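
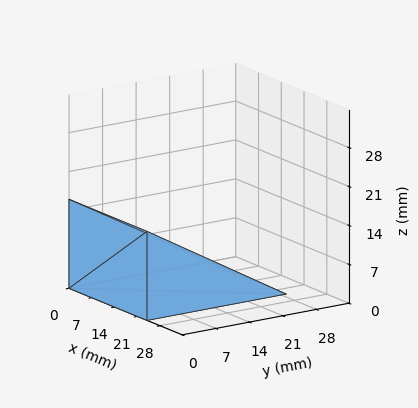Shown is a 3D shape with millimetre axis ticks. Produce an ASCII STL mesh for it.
Reading the render: the shape is a wedge (ramp): 24 × 29 mm base, rising to 16 mm along the y=0 edge and sloping linearly to z=0 at y=29 (dimensions read to the nearest mm from the axis ticks). For the STL, each face is triangulated and given an outward normal.

solid part
  facet normal 0.0000 0.0000 -1.0000
    outer loop
      vertex 24.000 29.000 0.000
      vertex 24.000 0.000 0.000
      vertex 0.000 0.000 0.000
    endloop
  endfacet
  facet normal 0.0000 0.0000 -1.0000
    outer loop
      vertex 0.000 29.000 0.000
      vertex 24.000 29.000 0.000
      vertex 0.000 0.000 0.000
    endloop
  endfacet
  facet normal 0.0000 -1.0000 0.0000
    outer loop
      vertex 0.000 0.000 0.000
      vertex 24.000 0.000 0.000
      vertex 24.000 0.000 16.000
    endloop
  endfacet
  facet normal 0.0000 -1.0000 0.0000
    outer loop
      vertex 0.000 0.000 0.000
      vertex 24.000 0.000 16.000
      vertex 0.000 0.000 16.000
    endloop
  endfacet
  facet normal 0.0000 0.4831 0.8756
    outer loop
      vertex 0.000 0.000 16.000
      vertex 24.000 0.000 16.000
      vertex 24.000 29.000 0.000
    endloop
  endfacet
  facet normal 0.0000 0.4831 0.8756
    outer loop
      vertex 0.000 0.000 16.000
      vertex 24.000 29.000 0.000
      vertex 0.000 29.000 0.000
    endloop
  endfacet
  facet normal -1.0000 0.0000 0.0000
    outer loop
      vertex 0.000 0.000 16.000
      vertex 0.000 29.000 0.000
      vertex 0.000 0.000 0.000
    endloop
  endfacet
  facet normal 1.0000 0.0000 0.0000
    outer loop
      vertex 24.000 0.000 0.000
      vertex 24.000 29.000 0.000
      vertex 24.000 0.000 16.000
    endloop
  endfacet
endsolid part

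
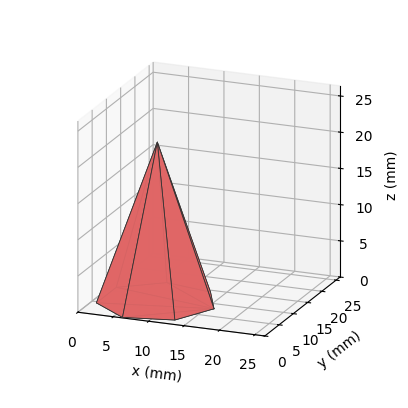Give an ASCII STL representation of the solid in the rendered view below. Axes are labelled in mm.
Reading the render: the shape is a regular 7-sided pyramid, base circumscribed radius ≈ 8 mm, apex at z ≈ 22 mm (dimensions read to the nearest mm from the axis ticks). For the STL, each face is triangulated and given an outward normal.

solid part
  facet normal 0.0000 0.0000 -1.0000
    outer loop
      vertex 6.220 15.799 0.000
      vertex 12.988 14.255 0.000
      vertex 16.000 8.000 0.000
    endloop
  endfacet
  facet normal 0.0000 0.0000 -1.0000
    outer loop
      vertex 0.792 11.471 0.000
      vertex 6.220 15.799 0.000
      vertex 16.000 8.000 0.000
    endloop
  endfacet
  facet normal 0.0000 0.0000 -1.0000
    outer loop
      vertex 0.792 4.529 0.000
      vertex 0.792 11.471 0.000
      vertex 16.000 8.000 0.000
    endloop
  endfacet
  facet normal 0.0000 0.0000 -1.0000
    outer loop
      vertex 6.220 0.201 0.000
      vertex 0.792 4.529 0.000
      vertex 16.000 8.000 0.000
    endloop
  endfacet
  facet normal 0.0000 0.0000 -1.0000
    outer loop
      vertex 12.988 1.745 0.000
      vertex 6.220 0.201 0.000
      vertex 16.000 8.000 0.000
    endloop
  endfacet
  facet normal 0.8562 0.4123 0.3113
    outer loop
      vertex 16.000 8.000 0.000
      vertex 12.988 14.255 0.000
      vertex 8.000 8.000 22.000
    endloop
  endfacet
  facet normal 0.2114 0.9265 0.3113
    outer loop
      vertex 12.988 14.255 0.000
      vertex 6.220 15.799 0.000
      vertex 8.000 8.000 22.000
    endloop
  endfacet
  facet normal -0.5924 0.7430 0.3113
    outer loop
      vertex 6.220 15.799 0.000
      vertex 0.792 11.471 0.000
      vertex 8.000 8.000 22.000
    endloop
  endfacet
  facet normal -0.9503 0.0000 0.3114
    outer loop
      vertex 0.792 11.471 0.000
      vertex 0.792 4.529 0.000
      vertex 8.000 8.000 22.000
    endloop
  endfacet
  facet normal -0.5924 -0.7430 0.3113
    outer loop
      vertex 0.792 4.529 0.000
      vertex 6.220 0.201 0.000
      vertex 8.000 8.000 22.000
    endloop
  endfacet
  facet normal 0.2114 -0.9265 0.3113
    outer loop
      vertex 6.220 0.201 0.000
      vertex 12.988 1.745 0.000
      vertex 8.000 8.000 22.000
    endloop
  endfacet
  facet normal 0.8562 -0.4123 0.3113
    outer loop
      vertex 12.988 1.745 0.000
      vertex 16.000 8.000 0.000
      vertex 8.000 8.000 22.000
    endloop
  endfacet
endsolid part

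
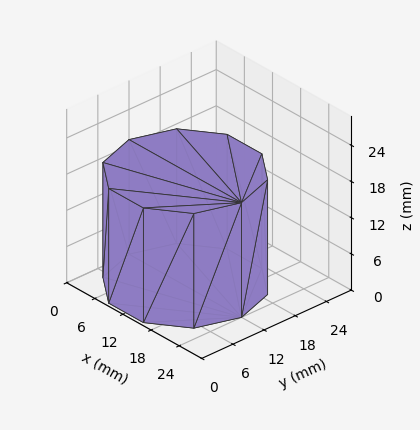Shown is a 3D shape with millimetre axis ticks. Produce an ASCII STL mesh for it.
Reading the render: the shape is a regular 10-sided prism (a cylinder approximated with 10 flat sides), circumscribed radius ≈ 12 mm, height ≈ 19 mm (dimensions read to the nearest mm from the axis ticks). For the STL, each face is triangulated and given an outward normal.

solid part
  facet normal 0.0000 0.0000 -1.0000
    outer loop
      vertex 15.7 23.4 0.0
      vertex 21.7 19.1 0.0
      vertex 24.0 12.0 0.0
    endloop
  endfacet
  facet normal 0.0000 0.0000 -1.0000
    outer loop
      vertex 8.3 23.4 0.0
      vertex 15.7 23.4 0.0
      vertex 24.0 12.0 0.0
    endloop
  endfacet
  facet normal 0.0000 0.0000 -1.0000
    outer loop
      vertex 2.3 19.1 0.0
      vertex 8.3 23.4 0.0
      vertex 24.0 12.0 0.0
    endloop
  endfacet
  facet normal 0.0000 0.0000 -1.0000
    outer loop
      vertex 0.0 12.0 0.0
      vertex 2.3 19.1 0.0
      vertex 24.0 12.0 0.0
    endloop
  endfacet
  facet normal 0.0000 0.0000 -1.0000
    outer loop
      vertex 2.3 4.9 0.0
      vertex 0.0 12.0 0.0
      vertex 24.0 12.0 0.0
    endloop
  endfacet
  facet normal 0.0000 0.0000 -1.0000
    outer loop
      vertex 8.3 0.6 0.0
      vertex 2.3 4.9 0.0
      vertex 24.0 12.0 0.0
    endloop
  endfacet
  facet normal 0.0000 0.0000 -1.0000
    outer loop
      vertex 15.7 0.6 0.0
      vertex 8.3 0.6 0.0
      vertex 24.0 12.0 0.0
    endloop
  endfacet
  facet normal 0.0000 0.0000 -1.0000
    outer loop
      vertex 21.7 4.9 0.0
      vertex 15.7 0.6 0.0
      vertex 24.0 12.0 0.0
    endloop
  endfacet
  facet normal 0.0000 0.0000 1.0000
    outer loop
      vertex 24.0 12.0 19.0
      vertex 21.7 19.1 19.0
      vertex 15.7 23.4 19.0
    endloop
  endfacet
  facet normal 0.0000 0.0000 1.0000
    outer loop
      vertex 24.0 12.0 19.0
      vertex 15.7 23.4 19.0
      vertex 8.3 23.4 19.0
    endloop
  endfacet
  facet normal 0.0000 0.0000 1.0000
    outer loop
      vertex 24.0 12.0 19.0
      vertex 8.3 23.4 19.0
      vertex 2.3 19.1 19.0
    endloop
  endfacet
  facet normal 0.0000 0.0000 1.0000
    outer loop
      vertex 24.0 12.0 19.0
      vertex 2.3 19.1 19.0
      vertex 0.0 12.0 19.0
    endloop
  endfacet
  facet normal 0.0000 0.0000 1.0000
    outer loop
      vertex 24.0 12.0 19.0
      vertex 0.0 12.0 19.0
      vertex 2.3 4.9 19.0
    endloop
  endfacet
  facet normal 0.0000 0.0000 1.0000
    outer loop
      vertex 24.0 12.0 19.0
      vertex 2.3 4.9 19.0
      vertex 8.3 0.6 19.0
    endloop
  endfacet
  facet normal 0.0000 0.0000 1.0000
    outer loop
      vertex 24.0 12.0 19.0
      vertex 8.3 0.6 19.0
      vertex 15.7 0.6 19.0
    endloop
  endfacet
  facet normal 0.0000 0.0000 1.0000
    outer loop
      vertex 24.0 12.0 19.0
      vertex 15.7 0.6 19.0
      vertex 21.7 4.9 19.0
    endloop
  endfacet
  facet normal 0.9513 0.3082 0.0000
    outer loop
      vertex 24.0 12.0 0.0
      vertex 21.7 19.1 0.0
      vertex 21.7 19.1 19.0
    endloop
  endfacet
  facet normal 0.9513 0.3082 0.0000
    outer loop
      vertex 24.0 12.0 0.0
      vertex 21.7 19.1 19.0
      vertex 24.0 12.0 19.0
    endloop
  endfacet
  facet normal 0.5825 0.8128 0.0000
    outer loop
      vertex 21.7 19.1 0.0
      vertex 15.7 23.4 0.0
      vertex 15.7 23.4 19.0
    endloop
  endfacet
  facet normal 0.5825 0.8128 0.0000
    outer loop
      vertex 21.7 19.1 0.0
      vertex 15.7 23.4 19.0
      vertex 21.7 19.1 19.0
    endloop
  endfacet
  facet normal 0.0000 1.0000 0.0000
    outer loop
      vertex 15.7 23.4 0.0
      vertex 8.3 23.4 0.0
      vertex 8.3 23.4 19.0
    endloop
  endfacet
  facet normal 0.0000 1.0000 0.0000
    outer loop
      vertex 15.7 23.4 0.0
      vertex 8.3 23.4 19.0
      vertex 15.7 23.4 19.0
    endloop
  endfacet
  facet normal -0.5825 0.8128 0.0000
    outer loop
      vertex 8.3 23.4 0.0
      vertex 2.3 19.1 0.0
      vertex 2.3 19.1 19.0
    endloop
  endfacet
  facet normal -0.5825 0.8128 0.0000
    outer loop
      vertex 8.3 23.4 0.0
      vertex 2.3 19.1 19.0
      vertex 8.3 23.4 19.0
    endloop
  endfacet
  facet normal -0.9513 0.3082 0.0000
    outer loop
      vertex 2.3 19.1 0.0
      vertex 0.0 12.0 0.0
      vertex 0.0 12.0 19.0
    endloop
  endfacet
  facet normal -0.9513 0.3082 0.0000
    outer loop
      vertex 2.3 19.1 0.0
      vertex 0.0 12.0 19.0
      vertex 2.3 19.1 19.0
    endloop
  endfacet
  facet normal -0.9513 -0.3082 0.0000
    outer loop
      vertex 0.0 12.0 0.0
      vertex 2.3 4.9 0.0
      vertex 2.3 4.9 19.0
    endloop
  endfacet
  facet normal -0.9513 -0.3082 0.0000
    outer loop
      vertex 0.0 12.0 0.0
      vertex 2.3 4.9 19.0
      vertex 0.0 12.0 19.0
    endloop
  endfacet
  facet normal -0.5825 -0.8128 0.0000
    outer loop
      vertex 2.3 4.9 0.0
      vertex 8.3 0.6 0.0
      vertex 8.3 0.6 19.0
    endloop
  endfacet
  facet normal -0.5825 -0.8128 0.0000
    outer loop
      vertex 2.3 4.9 0.0
      vertex 8.3 0.6 19.0
      vertex 2.3 4.9 19.0
    endloop
  endfacet
  facet normal 0.0000 -1.0000 0.0000
    outer loop
      vertex 8.3 0.6 0.0
      vertex 15.7 0.6 0.0
      vertex 15.7 0.6 19.0
    endloop
  endfacet
  facet normal 0.0000 -1.0000 0.0000
    outer loop
      vertex 8.3 0.6 0.0
      vertex 15.7 0.6 19.0
      vertex 8.3 0.6 19.0
    endloop
  endfacet
  facet normal 0.5825 -0.8128 0.0000
    outer loop
      vertex 15.7 0.6 0.0
      vertex 21.7 4.9 0.0
      vertex 21.7 4.9 19.0
    endloop
  endfacet
  facet normal 0.5825 -0.8128 0.0000
    outer loop
      vertex 15.7 0.6 0.0
      vertex 21.7 4.9 19.0
      vertex 15.7 0.6 19.0
    endloop
  endfacet
  facet normal 0.9513 -0.3082 0.0000
    outer loop
      vertex 21.7 4.9 0.0
      vertex 24.0 12.0 0.0
      vertex 24.0 12.0 19.0
    endloop
  endfacet
  facet normal 0.9513 -0.3082 0.0000
    outer loop
      vertex 21.7 4.9 0.0
      vertex 24.0 12.0 19.0
      vertex 21.7 4.9 19.0
    endloop
  endfacet
endsolid part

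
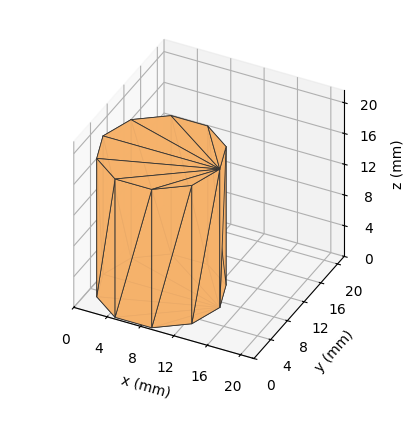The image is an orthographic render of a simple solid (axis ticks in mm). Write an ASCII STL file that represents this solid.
Reading the render: the shape is a regular 10-sided prism (a cylinder approximated with 10 flat sides), circumscribed radius ≈ 7 mm, height ≈ 18 mm (dimensions read to the nearest mm from the axis ticks). For the STL, each face is triangulated and given an outward normal.

solid part
  facet normal 0.0000 0.0000 -1.0000
    outer loop
      vertex 9.2 13.7 0.0
      vertex 12.7 11.1 0.0
      vertex 14.0 7.0 0.0
    endloop
  endfacet
  facet normal 0.0000 0.0000 -1.0000
    outer loop
      vertex 4.8 13.7 0.0
      vertex 9.2 13.7 0.0
      vertex 14.0 7.0 0.0
    endloop
  endfacet
  facet normal 0.0000 0.0000 -1.0000
    outer loop
      vertex 1.3 11.1 0.0
      vertex 4.8 13.7 0.0
      vertex 14.0 7.0 0.0
    endloop
  endfacet
  facet normal 0.0000 0.0000 -1.0000
    outer loop
      vertex 0.0 7.0 0.0
      vertex 1.3 11.1 0.0
      vertex 14.0 7.0 0.0
    endloop
  endfacet
  facet normal 0.0000 0.0000 -1.0000
    outer loop
      vertex 1.3 2.9 0.0
      vertex 0.0 7.0 0.0
      vertex 14.0 7.0 0.0
    endloop
  endfacet
  facet normal 0.0000 0.0000 -1.0000
    outer loop
      vertex 4.8 0.3 0.0
      vertex 1.3 2.9 0.0
      vertex 14.0 7.0 0.0
    endloop
  endfacet
  facet normal 0.0000 0.0000 -1.0000
    outer loop
      vertex 9.2 0.3 0.0
      vertex 4.8 0.3 0.0
      vertex 14.0 7.0 0.0
    endloop
  endfacet
  facet normal 0.0000 0.0000 -1.0000
    outer loop
      vertex 12.7 2.9 0.0
      vertex 9.2 0.3 0.0
      vertex 14.0 7.0 0.0
    endloop
  endfacet
  facet normal 0.0000 0.0000 1.0000
    outer loop
      vertex 14.0 7.0 18.0
      vertex 12.7 11.1 18.0
      vertex 9.2 13.7 18.0
    endloop
  endfacet
  facet normal 0.0000 0.0000 1.0000
    outer loop
      vertex 14.0 7.0 18.0
      vertex 9.2 13.7 18.0
      vertex 4.8 13.7 18.0
    endloop
  endfacet
  facet normal 0.0000 0.0000 1.0000
    outer loop
      vertex 14.0 7.0 18.0
      vertex 4.8 13.7 18.0
      vertex 1.3 11.1 18.0
    endloop
  endfacet
  facet normal 0.0000 0.0000 1.0000
    outer loop
      vertex 14.0 7.0 18.0
      vertex 1.3 11.1 18.0
      vertex 0.0 7.0 18.0
    endloop
  endfacet
  facet normal 0.0000 0.0000 1.0000
    outer loop
      vertex 14.0 7.0 18.0
      vertex 0.0 7.0 18.0
      vertex 1.3 2.9 18.0
    endloop
  endfacet
  facet normal 0.0000 0.0000 1.0000
    outer loop
      vertex 14.0 7.0 18.0
      vertex 1.3 2.9 18.0
      vertex 4.8 0.3 18.0
    endloop
  endfacet
  facet normal 0.0000 0.0000 1.0000
    outer loop
      vertex 14.0 7.0 18.0
      vertex 4.8 0.3 18.0
      vertex 9.2 0.3 18.0
    endloop
  endfacet
  facet normal 0.0000 0.0000 1.0000
    outer loop
      vertex 14.0 7.0 18.0
      vertex 9.2 0.3 18.0
      vertex 12.7 2.9 18.0
    endloop
  endfacet
  facet normal 0.9532 0.3022 0.0000
    outer loop
      vertex 14.0 7.0 0.0
      vertex 12.7 11.1 0.0
      vertex 12.7 11.1 18.0
    endloop
  endfacet
  facet normal 0.9532 0.3022 0.0000
    outer loop
      vertex 14.0 7.0 0.0
      vertex 12.7 11.1 18.0
      vertex 14.0 7.0 18.0
    endloop
  endfacet
  facet normal 0.5963 0.8027 0.0000
    outer loop
      vertex 12.7 11.1 0.0
      vertex 9.2 13.7 0.0
      vertex 9.2 13.7 18.0
    endloop
  endfacet
  facet normal 0.5963 0.8027 0.0000
    outer loop
      vertex 12.7 11.1 0.0
      vertex 9.2 13.7 18.0
      vertex 12.7 11.1 18.0
    endloop
  endfacet
  facet normal 0.0000 1.0000 0.0000
    outer loop
      vertex 9.2 13.7 0.0
      vertex 4.8 13.7 0.0
      vertex 4.8 13.7 18.0
    endloop
  endfacet
  facet normal 0.0000 1.0000 0.0000
    outer loop
      vertex 9.2 13.7 0.0
      vertex 4.8 13.7 18.0
      vertex 9.2 13.7 18.0
    endloop
  endfacet
  facet normal -0.5963 0.8027 0.0000
    outer loop
      vertex 4.8 13.7 0.0
      vertex 1.3 11.1 0.0
      vertex 1.3 11.1 18.0
    endloop
  endfacet
  facet normal -0.5963 0.8027 0.0000
    outer loop
      vertex 4.8 13.7 0.0
      vertex 1.3 11.1 18.0
      vertex 4.8 13.7 18.0
    endloop
  endfacet
  facet normal -0.9532 0.3022 0.0000
    outer loop
      vertex 1.3 11.1 0.0
      vertex 0.0 7.0 0.0
      vertex 0.0 7.0 18.0
    endloop
  endfacet
  facet normal -0.9532 0.3022 0.0000
    outer loop
      vertex 1.3 11.1 0.0
      vertex 0.0 7.0 18.0
      vertex 1.3 11.1 18.0
    endloop
  endfacet
  facet normal -0.9532 -0.3022 0.0000
    outer loop
      vertex 0.0 7.0 0.0
      vertex 1.3 2.9 0.0
      vertex 1.3 2.9 18.0
    endloop
  endfacet
  facet normal -0.9532 -0.3022 0.0000
    outer loop
      vertex 0.0 7.0 0.0
      vertex 1.3 2.9 18.0
      vertex 0.0 7.0 18.0
    endloop
  endfacet
  facet normal -0.5963 -0.8027 0.0000
    outer loop
      vertex 1.3 2.9 0.0
      vertex 4.8 0.3 0.0
      vertex 4.8 0.3 18.0
    endloop
  endfacet
  facet normal -0.5963 -0.8027 0.0000
    outer loop
      vertex 1.3 2.9 0.0
      vertex 4.8 0.3 18.0
      vertex 1.3 2.9 18.0
    endloop
  endfacet
  facet normal 0.0000 -1.0000 0.0000
    outer loop
      vertex 4.8 0.3 0.0
      vertex 9.2 0.3 0.0
      vertex 9.2 0.3 18.0
    endloop
  endfacet
  facet normal 0.0000 -1.0000 0.0000
    outer loop
      vertex 4.8 0.3 0.0
      vertex 9.2 0.3 18.0
      vertex 4.8 0.3 18.0
    endloop
  endfacet
  facet normal 0.5963 -0.8027 0.0000
    outer loop
      vertex 9.2 0.3 0.0
      vertex 12.7 2.9 0.0
      vertex 12.7 2.9 18.0
    endloop
  endfacet
  facet normal 0.5963 -0.8027 0.0000
    outer loop
      vertex 9.2 0.3 0.0
      vertex 12.7 2.9 18.0
      vertex 9.2 0.3 18.0
    endloop
  endfacet
  facet normal 0.9532 -0.3022 0.0000
    outer loop
      vertex 12.7 2.9 0.0
      vertex 14.0 7.0 0.0
      vertex 14.0 7.0 18.0
    endloop
  endfacet
  facet normal 0.9532 -0.3022 0.0000
    outer loop
      vertex 12.7 2.9 0.0
      vertex 14.0 7.0 18.0
      vertex 12.7 2.9 18.0
    endloop
  endfacet
endsolid part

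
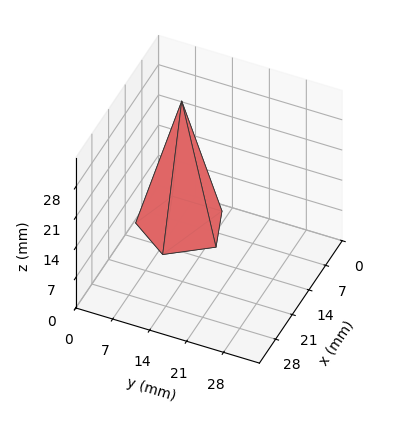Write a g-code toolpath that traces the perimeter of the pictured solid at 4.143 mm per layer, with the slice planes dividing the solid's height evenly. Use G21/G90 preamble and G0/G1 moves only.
Reading the render: the shape is a regular 5-sided pyramid, base circumscribed radius ≈ 8 mm, apex at z ≈ 29 mm (dimensions read to the nearest mm from the axis ticks). For the g-code, the solid's height is divided into equal slices at the stated Δz and each level perimeter traced with G1 moves after a G0 lift.

; perimeter-only toolpath
G21 ; units = mm
G90 ; absolute positioning
G28 ; home
; layer 1
G0 Z4.143
G0 X14.857 Y8.000
G1 X10.119 Y14.521
G1 X2.453 Y12.030
G1 X2.453 Y3.970
G1 X10.119 Y1.479
G1 X14.857 Y8.000
; layer 2
G0 Z8.286
G0 X13.714 Y8.000
G1 X9.766 Y13.434
G1 X3.377 Y11.359
G1 X3.377 Y4.641
G1 X9.766 Y2.566
G1 X13.714 Y8.000
; layer 3
G0 Z12.429
G0 X12.571 Y8.000
G1 X9.413 Y12.347
G1 X4.302 Y10.687
G1 X4.302 Y5.313
G1 X9.413 Y3.653
G1 X12.571 Y8.000
; layer 4
G0 Z16.571
G0 X11.429 Y8.000
G1 X9.059 Y11.261
G1 X5.226 Y10.015
G1 X5.226 Y5.985
G1 X9.059 Y4.739
G1 X11.429 Y8.000
; layer 5
G0 Z20.714
G0 X10.286 Y8.000
G1 X8.706 Y10.174
G1 X6.151 Y9.343
G1 X6.151 Y6.657
G1 X8.706 Y5.826
G1 X10.286 Y8.000
; layer 6
G0 Z24.857
G0 X9.143 Y8.000
G1 X8.353 Y9.087
G1 X7.075 Y8.672
G1 X7.075 Y7.328
G1 X8.353 Y6.913
G1 X9.143 Y8.000
M2 ; end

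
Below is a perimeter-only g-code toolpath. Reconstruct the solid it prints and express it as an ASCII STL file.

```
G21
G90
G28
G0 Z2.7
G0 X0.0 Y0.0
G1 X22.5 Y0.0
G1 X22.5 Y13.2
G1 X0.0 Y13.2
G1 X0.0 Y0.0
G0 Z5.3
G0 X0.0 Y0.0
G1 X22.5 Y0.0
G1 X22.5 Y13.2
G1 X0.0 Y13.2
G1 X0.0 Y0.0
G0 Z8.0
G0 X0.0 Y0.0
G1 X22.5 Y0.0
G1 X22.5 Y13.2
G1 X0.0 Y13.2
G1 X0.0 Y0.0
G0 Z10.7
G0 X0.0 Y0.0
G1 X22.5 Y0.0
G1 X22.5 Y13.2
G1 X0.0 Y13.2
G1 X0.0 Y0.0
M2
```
solid part
  facet normal 0.0000 0.0000 -1.0000
    outer loop
      vertex 22.5 13.2 0.0
      vertex 22.5 0.0 0.0
      vertex 0.0 0.0 0.0
    endloop
  endfacet
  facet normal 0.0000 0.0000 -1.0000
    outer loop
      vertex 0.0 13.2 0.0
      vertex 22.5 13.2 0.0
      vertex 0.0 0.0 0.0
    endloop
  endfacet
  facet normal 0.0000 0.0000 1.0000
    outer loop
      vertex 0.0 0.0 10.7
      vertex 22.5 0.0 10.7
      vertex 22.5 13.2 10.7
    endloop
  endfacet
  facet normal 0.0000 0.0000 1.0000
    outer loop
      vertex 0.0 0.0 10.7
      vertex 22.5 13.2 10.7
      vertex 0.0 13.2 10.7
    endloop
  endfacet
  facet normal 0.0000 -1.0000 0.0000
    outer loop
      vertex 0.0 0.0 0.0
      vertex 22.5 0.0 0.0
      vertex 22.5 0.0 10.7
    endloop
  endfacet
  facet normal 0.0000 -1.0000 0.0000
    outer loop
      vertex 0.0 0.0 0.0
      vertex 22.5 0.0 10.7
      vertex 0.0 0.0 10.7
    endloop
  endfacet
  facet normal 0.0000 1.0000 0.0000
    outer loop
      vertex 22.5 13.2 10.7
      vertex 22.5 13.2 0.0
      vertex 0.0 13.2 0.0
    endloop
  endfacet
  facet normal 0.0000 1.0000 0.0000
    outer loop
      vertex 0.0 13.2 10.7
      vertex 22.5 13.2 10.7
      vertex 0.0 13.2 0.0
    endloop
  endfacet
  facet normal -1.0000 0.0000 0.0000
    outer loop
      vertex 0.0 13.2 10.7
      vertex 0.0 13.2 0.0
      vertex 0.0 0.0 0.0
    endloop
  endfacet
  facet normal -1.0000 0.0000 0.0000
    outer loop
      vertex 0.0 0.0 10.7
      vertex 0.0 13.2 10.7
      vertex 0.0 0.0 0.0
    endloop
  endfacet
  facet normal 1.0000 0.0000 0.0000
    outer loop
      vertex 22.5 0.0 0.0
      vertex 22.5 13.2 0.0
      vertex 22.5 13.2 10.7
    endloop
  endfacet
  facet normal 1.0000 0.0000 0.0000
    outer loop
      vertex 22.5 0.0 0.0
      vertex 22.5 13.2 10.7
      vertex 22.5 0.0 10.7
    endloop
  endfacet
endsolid part

The G0 Z moves step by Δz≈2.7 mm. Every layer's G1 loop is the same polygon, so the solid is a straight extrusion of it from z=0 to z≈10.7. Closing with flat bottom and top caps and triangulating gives 12 facets — a rectangular box, roughly 22.5 × 13.2 mm footprint and 10.7 mm tall.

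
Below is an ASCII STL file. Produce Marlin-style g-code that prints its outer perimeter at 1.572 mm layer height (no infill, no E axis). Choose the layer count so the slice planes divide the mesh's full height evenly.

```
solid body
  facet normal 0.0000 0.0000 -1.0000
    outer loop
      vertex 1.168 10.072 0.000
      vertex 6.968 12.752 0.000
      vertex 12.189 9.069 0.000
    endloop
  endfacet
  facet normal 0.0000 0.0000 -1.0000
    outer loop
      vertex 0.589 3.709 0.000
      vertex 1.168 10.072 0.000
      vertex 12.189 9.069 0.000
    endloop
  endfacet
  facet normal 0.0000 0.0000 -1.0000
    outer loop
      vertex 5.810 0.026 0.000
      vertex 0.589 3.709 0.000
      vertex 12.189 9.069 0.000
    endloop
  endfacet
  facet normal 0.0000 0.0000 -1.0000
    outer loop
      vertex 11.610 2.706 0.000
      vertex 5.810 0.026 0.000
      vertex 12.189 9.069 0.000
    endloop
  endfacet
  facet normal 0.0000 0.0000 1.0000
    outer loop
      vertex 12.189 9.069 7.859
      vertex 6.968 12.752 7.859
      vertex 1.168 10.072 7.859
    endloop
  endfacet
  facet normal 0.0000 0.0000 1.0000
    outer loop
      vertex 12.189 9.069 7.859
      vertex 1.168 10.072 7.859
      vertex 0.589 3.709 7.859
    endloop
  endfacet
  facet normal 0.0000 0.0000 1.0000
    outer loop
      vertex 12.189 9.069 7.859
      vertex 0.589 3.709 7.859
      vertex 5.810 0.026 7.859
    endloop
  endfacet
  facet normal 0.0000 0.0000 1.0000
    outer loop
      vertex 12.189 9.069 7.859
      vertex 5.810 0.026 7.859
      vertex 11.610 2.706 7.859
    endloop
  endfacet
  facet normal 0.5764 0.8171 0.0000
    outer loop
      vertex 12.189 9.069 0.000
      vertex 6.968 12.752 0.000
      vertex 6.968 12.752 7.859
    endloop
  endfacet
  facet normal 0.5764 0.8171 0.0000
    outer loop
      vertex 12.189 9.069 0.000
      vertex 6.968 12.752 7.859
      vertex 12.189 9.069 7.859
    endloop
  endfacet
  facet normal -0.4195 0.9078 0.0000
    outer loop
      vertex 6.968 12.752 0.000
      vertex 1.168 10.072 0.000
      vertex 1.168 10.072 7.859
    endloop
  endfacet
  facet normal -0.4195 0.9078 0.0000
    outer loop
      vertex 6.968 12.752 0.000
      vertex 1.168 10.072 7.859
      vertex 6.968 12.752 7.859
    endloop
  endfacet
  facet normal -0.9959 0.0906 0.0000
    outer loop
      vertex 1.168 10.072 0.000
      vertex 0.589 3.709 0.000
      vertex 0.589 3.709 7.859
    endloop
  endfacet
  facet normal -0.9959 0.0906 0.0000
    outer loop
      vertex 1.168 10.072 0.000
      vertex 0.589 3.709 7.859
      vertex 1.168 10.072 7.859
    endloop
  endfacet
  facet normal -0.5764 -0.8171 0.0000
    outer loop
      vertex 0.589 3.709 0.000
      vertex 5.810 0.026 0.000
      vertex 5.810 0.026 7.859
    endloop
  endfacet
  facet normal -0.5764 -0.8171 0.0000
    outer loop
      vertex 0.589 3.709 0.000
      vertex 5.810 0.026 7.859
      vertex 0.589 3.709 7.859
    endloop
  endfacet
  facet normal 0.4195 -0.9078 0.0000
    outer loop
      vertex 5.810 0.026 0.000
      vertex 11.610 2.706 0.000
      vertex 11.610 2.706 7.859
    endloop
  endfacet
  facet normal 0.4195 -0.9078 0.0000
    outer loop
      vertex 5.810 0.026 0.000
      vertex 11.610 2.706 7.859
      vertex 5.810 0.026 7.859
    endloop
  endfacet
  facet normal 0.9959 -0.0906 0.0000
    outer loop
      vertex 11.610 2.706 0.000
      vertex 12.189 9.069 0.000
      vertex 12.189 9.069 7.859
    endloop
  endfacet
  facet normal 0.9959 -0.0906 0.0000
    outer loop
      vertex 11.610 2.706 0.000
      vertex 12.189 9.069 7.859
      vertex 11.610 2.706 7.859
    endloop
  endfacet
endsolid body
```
; perimeter-only toolpath
G21 ; units = mm
G90 ; absolute positioning
G28 ; home
; layer 1
G0 Z1.572
G0 X12.189 Y9.069
G1 X6.968 Y12.752
G1 X1.168 Y10.072
G1 X0.589 Y3.709
G1 X5.810 Y0.026
G1 X11.610 Y2.706
G1 X12.189 Y9.069
; layer 2
G0 Z3.144
G0 X12.189 Y9.069
G1 X6.968 Y12.752
G1 X1.168 Y10.072
G1 X0.589 Y3.709
G1 X5.810 Y0.026
G1 X11.610 Y2.706
G1 X12.189 Y9.069
; layer 3
G0 Z4.715
G0 X12.189 Y9.069
G1 X6.968 Y12.752
G1 X1.168 Y10.072
G1 X0.589 Y3.709
G1 X5.810 Y0.026
G1 X11.610 Y2.706
G1 X12.189 Y9.069
; layer 4
G0 Z6.287
G0 X12.189 Y9.069
G1 X6.968 Y12.752
G1 X1.168 Y10.072
G1 X0.589 Y3.709
G1 X5.810 Y0.026
G1 X11.610 Y2.706
G1 X12.189 Y9.069
; layer 5
G0 Z7.859
G0 X12.189 Y9.069
G1 X6.968 Y12.752
G1 X1.168 Y10.072
G1 X0.589 Y3.709
G1 X5.810 Y0.026
G1 X11.610 Y2.706
G1 X12.189 Y9.069
M2 ; end

The solid is a regular 6-sided prism (a cylinder approximated with 6 flat sides), circumscribed radius ≈ 6.39 mm, height ≈ 7.86 mm. Slicing at Δz = 1.572 mm — 5 equal slices spanning the solid's height, so layer i sits at z = i·h/5 — gives 5 non-empty perimeters. Each is a 6-segment closed polygon; G0 lifts to the layer z and rapids to the start vertex, then G1 traces the edges.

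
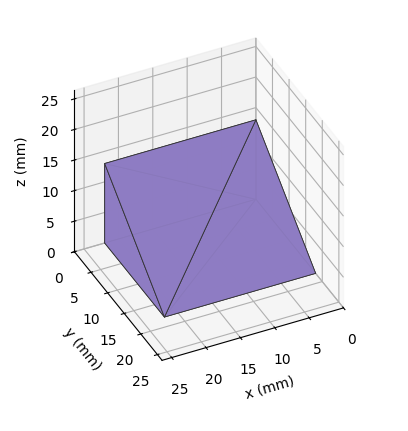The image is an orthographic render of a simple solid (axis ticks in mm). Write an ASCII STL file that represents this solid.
Reading the render: the shape is a wedge (ramp): 22 × 18 mm base, rising to 13 mm along the y=0 edge and sloping linearly to z=0 at y=18 (dimensions read to the nearest mm from the axis ticks). For the STL, each face is triangulated and given an outward normal.

solid part
  facet normal 0.0000 0.0000 -1.0000
    outer loop
      vertex 22.000 18.000 0.000
      vertex 22.000 0.000 0.000
      vertex 0.000 0.000 0.000
    endloop
  endfacet
  facet normal 0.0000 0.0000 -1.0000
    outer loop
      vertex 0.000 18.000 0.000
      vertex 22.000 18.000 0.000
      vertex 0.000 0.000 0.000
    endloop
  endfacet
  facet normal 0.0000 -1.0000 0.0000
    outer loop
      vertex 0.000 0.000 0.000
      vertex 22.000 0.000 0.000
      vertex 22.000 0.000 13.000
    endloop
  endfacet
  facet normal 0.0000 -1.0000 0.0000
    outer loop
      vertex 0.000 0.000 0.000
      vertex 22.000 0.000 13.000
      vertex 0.000 0.000 13.000
    endloop
  endfacet
  facet normal 0.0000 0.5855 0.8107
    outer loop
      vertex 0.000 0.000 13.000
      vertex 22.000 0.000 13.000
      vertex 22.000 18.000 0.000
    endloop
  endfacet
  facet normal 0.0000 0.5855 0.8107
    outer loop
      vertex 0.000 0.000 13.000
      vertex 22.000 18.000 0.000
      vertex 0.000 18.000 0.000
    endloop
  endfacet
  facet normal -1.0000 0.0000 0.0000
    outer loop
      vertex 0.000 0.000 13.000
      vertex 0.000 18.000 0.000
      vertex 0.000 0.000 0.000
    endloop
  endfacet
  facet normal 1.0000 0.0000 0.0000
    outer loop
      vertex 22.000 0.000 0.000
      vertex 22.000 18.000 0.000
      vertex 22.000 0.000 13.000
    endloop
  endfacet
endsolid part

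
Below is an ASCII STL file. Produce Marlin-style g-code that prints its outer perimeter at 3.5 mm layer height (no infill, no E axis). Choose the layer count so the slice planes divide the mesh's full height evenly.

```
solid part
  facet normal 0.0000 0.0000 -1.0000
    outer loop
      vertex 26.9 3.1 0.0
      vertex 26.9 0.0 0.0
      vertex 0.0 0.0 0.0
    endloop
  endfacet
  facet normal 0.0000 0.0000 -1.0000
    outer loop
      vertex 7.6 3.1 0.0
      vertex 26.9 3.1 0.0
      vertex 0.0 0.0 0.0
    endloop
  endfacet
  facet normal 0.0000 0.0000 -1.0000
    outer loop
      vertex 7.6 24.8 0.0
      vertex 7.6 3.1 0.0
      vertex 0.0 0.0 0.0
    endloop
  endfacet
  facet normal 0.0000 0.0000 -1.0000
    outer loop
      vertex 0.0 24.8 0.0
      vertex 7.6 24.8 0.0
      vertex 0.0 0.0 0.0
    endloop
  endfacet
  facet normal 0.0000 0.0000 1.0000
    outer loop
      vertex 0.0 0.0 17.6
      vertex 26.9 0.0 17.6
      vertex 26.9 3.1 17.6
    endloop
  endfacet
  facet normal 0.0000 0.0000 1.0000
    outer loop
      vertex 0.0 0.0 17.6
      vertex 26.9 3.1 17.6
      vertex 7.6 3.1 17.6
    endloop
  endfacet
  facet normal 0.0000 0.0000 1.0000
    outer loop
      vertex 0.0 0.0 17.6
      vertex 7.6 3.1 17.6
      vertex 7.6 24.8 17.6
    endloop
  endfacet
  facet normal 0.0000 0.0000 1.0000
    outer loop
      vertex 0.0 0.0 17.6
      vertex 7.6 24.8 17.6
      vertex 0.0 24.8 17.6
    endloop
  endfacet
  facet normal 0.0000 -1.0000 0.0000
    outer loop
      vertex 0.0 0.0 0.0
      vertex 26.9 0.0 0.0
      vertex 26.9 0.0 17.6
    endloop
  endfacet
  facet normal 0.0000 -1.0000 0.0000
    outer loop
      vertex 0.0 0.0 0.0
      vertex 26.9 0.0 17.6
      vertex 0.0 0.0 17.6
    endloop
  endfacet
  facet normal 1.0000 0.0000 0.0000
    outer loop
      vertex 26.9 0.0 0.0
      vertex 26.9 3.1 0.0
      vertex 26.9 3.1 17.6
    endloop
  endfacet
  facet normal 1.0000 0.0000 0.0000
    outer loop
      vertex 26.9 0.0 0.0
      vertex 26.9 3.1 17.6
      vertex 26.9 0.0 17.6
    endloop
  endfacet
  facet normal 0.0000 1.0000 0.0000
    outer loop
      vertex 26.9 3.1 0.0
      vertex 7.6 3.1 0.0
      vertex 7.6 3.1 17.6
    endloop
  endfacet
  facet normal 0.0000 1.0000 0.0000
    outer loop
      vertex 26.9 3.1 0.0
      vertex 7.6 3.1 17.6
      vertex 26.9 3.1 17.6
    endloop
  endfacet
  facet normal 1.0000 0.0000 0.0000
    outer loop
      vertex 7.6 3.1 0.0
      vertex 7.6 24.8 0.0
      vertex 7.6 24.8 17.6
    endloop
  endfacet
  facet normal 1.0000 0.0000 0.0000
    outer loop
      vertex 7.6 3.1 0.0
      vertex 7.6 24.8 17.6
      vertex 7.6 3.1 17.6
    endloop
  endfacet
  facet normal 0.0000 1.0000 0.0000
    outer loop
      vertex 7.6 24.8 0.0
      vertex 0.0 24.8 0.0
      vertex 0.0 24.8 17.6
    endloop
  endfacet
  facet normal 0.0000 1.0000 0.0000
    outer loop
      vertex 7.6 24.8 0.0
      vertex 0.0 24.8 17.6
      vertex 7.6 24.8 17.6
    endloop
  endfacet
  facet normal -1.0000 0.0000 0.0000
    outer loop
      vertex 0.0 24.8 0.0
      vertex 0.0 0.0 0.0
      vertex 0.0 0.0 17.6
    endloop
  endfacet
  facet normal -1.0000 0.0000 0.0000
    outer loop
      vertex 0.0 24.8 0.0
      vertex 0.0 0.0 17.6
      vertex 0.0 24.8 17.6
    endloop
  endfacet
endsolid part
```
; perimeter-only toolpath
G21 ; units = mm
G90 ; absolute positioning
G28 ; home
; layer 1
G0 Z3.5
G0 X0.0 Y0.0
G1 X26.9 Y0.0
G1 X26.9 Y3.1
G1 X7.6 Y3.1
G1 X7.6 Y24.8
G1 X0.0 Y24.8
G1 X0.0 Y0.0
; layer 2
G0 Z7.0
G0 X0.0 Y0.0
G1 X26.9 Y0.0
G1 X26.9 Y3.1
G1 X7.6 Y3.1
G1 X7.6 Y24.8
G1 X0.0 Y24.8
G1 X0.0 Y0.0
; layer 3
G0 Z10.6
G0 X0.0 Y0.0
G1 X26.9 Y0.0
G1 X26.9 Y3.1
G1 X7.6 Y3.1
G1 X7.6 Y24.8
G1 X0.0 Y24.8
G1 X0.0 Y0.0
; layer 4
G0 Z14.1
G0 X0.0 Y0.0
G1 X26.9 Y0.0
G1 X26.9 Y3.1
G1 X7.6 Y3.1
G1 X7.6 Y24.8
G1 X0.0 Y24.8
G1 X0.0 Y0.0
; layer 5
G0 Z17.6
G0 X0.0 Y0.0
G1 X26.9 Y0.0
G1 X26.9 Y3.1
G1 X7.6 Y3.1
G1 X7.6 Y24.8
G1 X0.0 Y24.8
G1 X0.0 Y0.0
M2 ; end

The solid is an L-shaped prism: outer 26.9 × 24.8 mm, arm thicknesses ≈ 3.1 mm (horizontal) and 7.6 mm (vertical), extruded 17.6 mm in z. Slicing at Δz = 3.5 mm — 5 equal slices spanning the solid's height, so layer i sits at z = i·h/5 — gives 5 non-empty perimeters. Each is a 6-segment closed polygon; G0 lifts to the layer z and rapids to the start vertex, then G1 traces the edges.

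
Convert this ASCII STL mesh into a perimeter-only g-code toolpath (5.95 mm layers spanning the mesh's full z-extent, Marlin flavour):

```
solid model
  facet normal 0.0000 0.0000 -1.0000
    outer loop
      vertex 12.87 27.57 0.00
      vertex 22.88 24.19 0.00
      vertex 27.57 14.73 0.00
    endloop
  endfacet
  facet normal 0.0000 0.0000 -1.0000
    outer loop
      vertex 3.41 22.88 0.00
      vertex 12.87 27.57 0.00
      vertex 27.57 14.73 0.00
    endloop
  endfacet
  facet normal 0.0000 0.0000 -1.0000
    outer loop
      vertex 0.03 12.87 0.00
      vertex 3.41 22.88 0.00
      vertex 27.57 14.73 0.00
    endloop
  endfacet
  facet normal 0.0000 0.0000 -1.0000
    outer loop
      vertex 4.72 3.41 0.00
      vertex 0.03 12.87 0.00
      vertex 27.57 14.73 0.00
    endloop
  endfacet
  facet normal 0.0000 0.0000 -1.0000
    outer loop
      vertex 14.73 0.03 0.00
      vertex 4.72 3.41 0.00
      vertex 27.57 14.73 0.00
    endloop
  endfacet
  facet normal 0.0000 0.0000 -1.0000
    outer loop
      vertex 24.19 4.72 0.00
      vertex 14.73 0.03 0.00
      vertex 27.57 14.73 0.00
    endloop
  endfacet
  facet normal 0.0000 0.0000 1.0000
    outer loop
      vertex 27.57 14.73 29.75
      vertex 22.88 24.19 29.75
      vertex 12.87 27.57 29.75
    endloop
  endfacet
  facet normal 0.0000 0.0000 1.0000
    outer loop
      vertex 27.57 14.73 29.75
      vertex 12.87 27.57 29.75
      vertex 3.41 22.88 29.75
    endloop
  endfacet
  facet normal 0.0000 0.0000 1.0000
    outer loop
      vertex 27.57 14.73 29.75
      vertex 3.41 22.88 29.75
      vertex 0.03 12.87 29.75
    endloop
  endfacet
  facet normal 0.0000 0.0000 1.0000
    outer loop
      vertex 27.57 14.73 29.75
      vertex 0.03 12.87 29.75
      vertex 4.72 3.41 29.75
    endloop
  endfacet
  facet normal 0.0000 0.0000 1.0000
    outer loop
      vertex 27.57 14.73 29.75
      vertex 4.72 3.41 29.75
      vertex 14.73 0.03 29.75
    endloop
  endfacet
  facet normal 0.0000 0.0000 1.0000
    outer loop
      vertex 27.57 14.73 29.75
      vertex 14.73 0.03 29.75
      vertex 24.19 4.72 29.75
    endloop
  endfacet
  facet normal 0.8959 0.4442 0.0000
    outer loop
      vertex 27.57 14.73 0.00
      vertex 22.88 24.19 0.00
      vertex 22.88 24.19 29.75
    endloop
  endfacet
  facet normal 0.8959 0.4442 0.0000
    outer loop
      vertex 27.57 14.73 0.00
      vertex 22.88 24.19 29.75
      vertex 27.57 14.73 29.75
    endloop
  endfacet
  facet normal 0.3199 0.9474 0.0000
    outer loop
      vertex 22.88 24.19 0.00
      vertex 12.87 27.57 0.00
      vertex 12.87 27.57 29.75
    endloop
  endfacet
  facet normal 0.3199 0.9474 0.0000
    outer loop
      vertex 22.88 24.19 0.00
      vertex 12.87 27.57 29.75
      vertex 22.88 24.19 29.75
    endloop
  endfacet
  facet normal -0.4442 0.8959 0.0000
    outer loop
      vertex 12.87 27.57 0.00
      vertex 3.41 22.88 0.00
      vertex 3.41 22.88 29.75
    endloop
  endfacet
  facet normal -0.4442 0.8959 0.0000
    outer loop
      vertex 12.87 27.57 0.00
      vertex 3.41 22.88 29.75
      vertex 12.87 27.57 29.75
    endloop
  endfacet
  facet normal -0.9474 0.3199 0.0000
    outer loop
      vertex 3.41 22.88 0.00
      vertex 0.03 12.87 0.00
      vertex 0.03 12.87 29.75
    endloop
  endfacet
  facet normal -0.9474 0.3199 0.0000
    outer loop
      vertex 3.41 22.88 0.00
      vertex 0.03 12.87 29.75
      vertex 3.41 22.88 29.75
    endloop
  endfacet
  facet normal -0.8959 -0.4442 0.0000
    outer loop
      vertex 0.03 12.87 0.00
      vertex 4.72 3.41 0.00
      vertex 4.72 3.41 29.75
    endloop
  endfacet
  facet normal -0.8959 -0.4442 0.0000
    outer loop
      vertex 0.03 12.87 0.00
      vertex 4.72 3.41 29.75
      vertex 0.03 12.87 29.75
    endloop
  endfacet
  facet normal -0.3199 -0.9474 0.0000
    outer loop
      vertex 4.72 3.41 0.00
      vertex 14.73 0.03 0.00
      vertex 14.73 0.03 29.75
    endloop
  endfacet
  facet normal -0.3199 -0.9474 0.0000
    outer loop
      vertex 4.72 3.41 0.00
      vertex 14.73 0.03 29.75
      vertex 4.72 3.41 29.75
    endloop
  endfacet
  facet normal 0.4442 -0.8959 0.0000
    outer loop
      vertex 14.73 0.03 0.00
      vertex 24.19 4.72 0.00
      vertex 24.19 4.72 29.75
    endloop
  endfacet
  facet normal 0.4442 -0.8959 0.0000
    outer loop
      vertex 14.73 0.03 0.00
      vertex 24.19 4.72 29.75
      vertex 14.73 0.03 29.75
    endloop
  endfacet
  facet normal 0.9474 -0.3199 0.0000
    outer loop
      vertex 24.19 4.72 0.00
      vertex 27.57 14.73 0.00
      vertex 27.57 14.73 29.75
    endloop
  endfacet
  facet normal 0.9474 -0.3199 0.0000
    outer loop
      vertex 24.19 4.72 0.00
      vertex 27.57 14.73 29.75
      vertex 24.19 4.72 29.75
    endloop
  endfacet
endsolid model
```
; perimeter-only toolpath
G21 ; units = mm
G90 ; absolute positioning
G28 ; home
; layer 1
G0 Z5.95
G0 X27.57 Y14.73
G1 X22.88 Y24.19
G1 X12.87 Y27.57
G1 X3.41 Y22.88
G1 X0.03 Y12.87
G1 X4.72 Y3.41
G1 X14.73 Y0.03
G1 X24.19 Y4.72
G1 X27.57 Y14.73
; layer 2
G0 Z11.90
G0 X27.57 Y14.73
G1 X22.88 Y24.19
G1 X12.87 Y27.57
G1 X3.41 Y22.88
G1 X0.03 Y12.87
G1 X4.72 Y3.41
G1 X14.73 Y0.03
G1 X24.19 Y4.72
G1 X27.57 Y14.73
; layer 3
G0 Z17.85
G0 X27.57 Y14.73
G1 X22.88 Y24.19
G1 X12.87 Y27.57
G1 X3.41 Y22.88
G1 X0.03 Y12.87
G1 X4.72 Y3.41
G1 X14.73 Y0.03
G1 X24.19 Y4.72
G1 X27.57 Y14.73
; layer 4
G0 Z23.80
G0 X27.57 Y14.73
G1 X22.88 Y24.19
G1 X12.87 Y27.57
G1 X3.41 Y22.88
G1 X0.03 Y12.87
G1 X4.72 Y3.41
G1 X14.73 Y0.03
G1 X24.19 Y4.72
G1 X27.57 Y14.73
; layer 5
G0 Z29.75
G0 X27.57 Y14.73
G1 X22.88 Y24.19
G1 X12.87 Y27.57
G1 X3.41 Y22.88
G1 X0.03 Y12.87
G1 X4.72 Y3.41
G1 X14.73 Y0.03
G1 X24.19 Y4.72
G1 X27.57 Y14.73
M2 ; end

The solid is a regular 8-sided prism (a cylinder approximated with 8 flat sides), circumscribed radius ≈ 13.8 mm, height ≈ 29.8 mm. Slicing at Δz = 5.95 mm — 5 equal slices spanning the solid's height, so layer i sits at z = i·h/5 — gives 5 non-empty perimeters. Each is a 8-segment closed polygon; G0 lifts to the layer z and rapids to the start vertex, then G1 traces the edges.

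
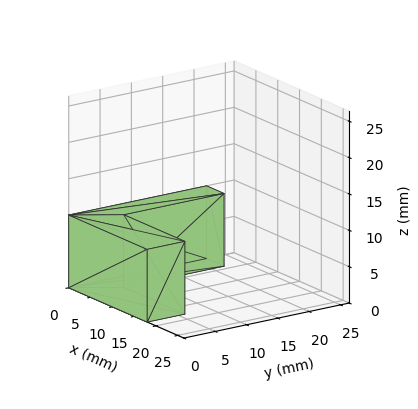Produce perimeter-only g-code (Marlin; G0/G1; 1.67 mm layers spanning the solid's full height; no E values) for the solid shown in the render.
Reading the render: the shape is an L-shaped prism: outer 18 × 22 mm, arm thicknesses ≈ 6 mm (horizontal) and 4 mm (vertical), extruded 10 mm in z (dimensions read to the nearest mm from the axis ticks). For the g-code, the solid's height is divided into equal slices at the stated Δz and each level perimeter traced with G1 moves after a G0 lift.

; perimeter-only toolpath
G21 ; units = mm
G90 ; absolute positioning
G28 ; home
; layer 1
G0 Z1.67
G0 X0.00 Y0.00
G1 X18.00 Y0.00
G1 X18.00 Y6.00
G1 X4.00 Y6.00
G1 X4.00 Y22.00
G1 X0.00 Y22.00
G1 X0.00 Y0.00
; layer 2
G0 Z3.33
G0 X0.00 Y0.00
G1 X18.00 Y0.00
G1 X18.00 Y6.00
G1 X4.00 Y6.00
G1 X4.00 Y22.00
G1 X0.00 Y22.00
G1 X0.00 Y0.00
; layer 3
G0 Z5.00
G0 X0.00 Y0.00
G1 X18.00 Y0.00
G1 X18.00 Y6.00
G1 X4.00 Y6.00
G1 X4.00 Y22.00
G1 X0.00 Y22.00
G1 X0.00 Y0.00
; layer 4
G0 Z6.67
G0 X0.00 Y0.00
G1 X18.00 Y0.00
G1 X18.00 Y6.00
G1 X4.00 Y6.00
G1 X4.00 Y22.00
G1 X0.00 Y22.00
G1 X0.00 Y0.00
; layer 5
G0 Z8.33
G0 X0.00 Y0.00
G1 X18.00 Y0.00
G1 X18.00 Y6.00
G1 X4.00 Y6.00
G1 X4.00 Y22.00
G1 X0.00 Y22.00
G1 X0.00 Y0.00
; layer 6
G0 Z10.00
G0 X0.00 Y0.00
G1 X18.00 Y0.00
G1 X18.00 Y6.00
G1 X4.00 Y6.00
G1 X4.00 Y22.00
G1 X0.00 Y22.00
G1 X0.00 Y0.00
M2 ; end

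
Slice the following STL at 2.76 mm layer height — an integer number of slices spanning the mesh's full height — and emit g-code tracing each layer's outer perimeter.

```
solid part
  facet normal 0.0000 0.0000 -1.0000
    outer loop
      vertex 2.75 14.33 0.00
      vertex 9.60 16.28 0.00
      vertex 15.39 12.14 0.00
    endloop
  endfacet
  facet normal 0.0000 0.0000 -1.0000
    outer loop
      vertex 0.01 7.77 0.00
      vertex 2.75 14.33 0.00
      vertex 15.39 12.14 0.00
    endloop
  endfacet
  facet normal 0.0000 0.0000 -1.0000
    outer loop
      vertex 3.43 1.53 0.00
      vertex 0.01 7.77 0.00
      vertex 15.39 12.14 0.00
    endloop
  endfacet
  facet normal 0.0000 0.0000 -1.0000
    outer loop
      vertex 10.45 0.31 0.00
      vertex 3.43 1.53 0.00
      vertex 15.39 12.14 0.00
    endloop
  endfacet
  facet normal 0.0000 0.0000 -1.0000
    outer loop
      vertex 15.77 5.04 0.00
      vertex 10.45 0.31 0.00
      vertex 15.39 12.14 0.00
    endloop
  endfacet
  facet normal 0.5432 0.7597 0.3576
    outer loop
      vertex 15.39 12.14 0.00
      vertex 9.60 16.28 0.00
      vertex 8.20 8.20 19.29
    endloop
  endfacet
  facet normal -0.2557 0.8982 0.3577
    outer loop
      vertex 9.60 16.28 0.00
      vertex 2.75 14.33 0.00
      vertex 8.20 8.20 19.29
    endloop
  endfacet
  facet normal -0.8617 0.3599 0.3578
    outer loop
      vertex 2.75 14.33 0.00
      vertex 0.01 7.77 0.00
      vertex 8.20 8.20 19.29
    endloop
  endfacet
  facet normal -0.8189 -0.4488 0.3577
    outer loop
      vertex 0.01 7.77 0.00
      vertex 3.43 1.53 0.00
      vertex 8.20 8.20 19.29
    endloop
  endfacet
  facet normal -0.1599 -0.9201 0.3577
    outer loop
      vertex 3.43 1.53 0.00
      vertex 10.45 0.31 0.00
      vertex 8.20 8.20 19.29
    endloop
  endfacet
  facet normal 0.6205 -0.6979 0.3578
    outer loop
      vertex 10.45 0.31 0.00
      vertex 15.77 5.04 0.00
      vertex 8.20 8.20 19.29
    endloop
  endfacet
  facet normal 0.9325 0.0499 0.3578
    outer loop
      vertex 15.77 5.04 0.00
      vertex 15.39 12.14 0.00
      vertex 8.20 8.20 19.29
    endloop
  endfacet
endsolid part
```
; perimeter-only toolpath
G21 ; units = mm
G90 ; absolute positioning
G28 ; home
; layer 1
G0 Z2.76
G0 X14.36 Y11.58
G1 X9.40 Y15.13
G1 X3.53 Y13.45
G1 X1.18 Y7.83
G1 X4.11 Y2.48
G1 X10.13 Y1.44
G1 X14.69 Y5.49
G1 X14.36 Y11.58
; layer 2
G0 Z5.51
G0 X13.34 Y11.01
G1 X9.20 Y13.97
G1 X4.31 Y12.58
G1 X2.35 Y7.89
G1 X4.79 Y3.44
G1 X9.81 Y2.56
G1 X13.61 Y5.94
G1 X13.34 Y11.01
; layer 3
G0 Z8.27
G0 X12.31 Y10.45
G1 X9.00 Y12.82
G1 X5.09 Y11.70
G1 X3.52 Y7.95
G1 X5.47 Y4.39
G1 X9.49 Y3.69
G1 X12.53 Y6.39
G1 X12.31 Y10.45
; layer 4
G0 Z11.02
G0 X11.28 Y9.89
G1 X8.80 Y11.66
G1 X5.86 Y10.83
G1 X4.69 Y8.02
G1 X6.16 Y5.34
G1 X9.16 Y4.82
G1 X11.44 Y6.85
G1 X11.28 Y9.89
; layer 5
G0 Z13.78
G0 X10.25 Y9.33
G1 X8.60 Y10.51
G1 X6.64 Y9.95
G1 X5.86 Y8.08
G1 X6.84 Y6.29
G1 X8.84 Y5.95
G1 X10.36 Y7.30
G1 X10.25 Y9.33
; layer 6
G0 Z16.53
G0 X9.23 Y8.76
G1 X8.40 Y9.35
G1 X7.42 Y9.08
G1 X7.03 Y8.14
G1 X7.52 Y7.25
G1 X8.52 Y7.07
G1 X9.28 Y7.75
G1 X9.23 Y8.76
M2 ; end

The solid is a regular 7-sided pyramid, base circumscribed radius ≈ 8.2 mm, apex at z ≈ 19.3 mm. Slicing at Δz = 2.76 mm — 7 equal slices spanning the solid's height, so layer i sits at z = i·h/7 — gives 6 non-empty perimeters. Each is a 7-segment closed polygon; G0 lifts to the layer z and rapids to the start vertex, then G1 traces the edges. The cross-section shrinks linearly with z (the slice at the apex is degenerate and omitted).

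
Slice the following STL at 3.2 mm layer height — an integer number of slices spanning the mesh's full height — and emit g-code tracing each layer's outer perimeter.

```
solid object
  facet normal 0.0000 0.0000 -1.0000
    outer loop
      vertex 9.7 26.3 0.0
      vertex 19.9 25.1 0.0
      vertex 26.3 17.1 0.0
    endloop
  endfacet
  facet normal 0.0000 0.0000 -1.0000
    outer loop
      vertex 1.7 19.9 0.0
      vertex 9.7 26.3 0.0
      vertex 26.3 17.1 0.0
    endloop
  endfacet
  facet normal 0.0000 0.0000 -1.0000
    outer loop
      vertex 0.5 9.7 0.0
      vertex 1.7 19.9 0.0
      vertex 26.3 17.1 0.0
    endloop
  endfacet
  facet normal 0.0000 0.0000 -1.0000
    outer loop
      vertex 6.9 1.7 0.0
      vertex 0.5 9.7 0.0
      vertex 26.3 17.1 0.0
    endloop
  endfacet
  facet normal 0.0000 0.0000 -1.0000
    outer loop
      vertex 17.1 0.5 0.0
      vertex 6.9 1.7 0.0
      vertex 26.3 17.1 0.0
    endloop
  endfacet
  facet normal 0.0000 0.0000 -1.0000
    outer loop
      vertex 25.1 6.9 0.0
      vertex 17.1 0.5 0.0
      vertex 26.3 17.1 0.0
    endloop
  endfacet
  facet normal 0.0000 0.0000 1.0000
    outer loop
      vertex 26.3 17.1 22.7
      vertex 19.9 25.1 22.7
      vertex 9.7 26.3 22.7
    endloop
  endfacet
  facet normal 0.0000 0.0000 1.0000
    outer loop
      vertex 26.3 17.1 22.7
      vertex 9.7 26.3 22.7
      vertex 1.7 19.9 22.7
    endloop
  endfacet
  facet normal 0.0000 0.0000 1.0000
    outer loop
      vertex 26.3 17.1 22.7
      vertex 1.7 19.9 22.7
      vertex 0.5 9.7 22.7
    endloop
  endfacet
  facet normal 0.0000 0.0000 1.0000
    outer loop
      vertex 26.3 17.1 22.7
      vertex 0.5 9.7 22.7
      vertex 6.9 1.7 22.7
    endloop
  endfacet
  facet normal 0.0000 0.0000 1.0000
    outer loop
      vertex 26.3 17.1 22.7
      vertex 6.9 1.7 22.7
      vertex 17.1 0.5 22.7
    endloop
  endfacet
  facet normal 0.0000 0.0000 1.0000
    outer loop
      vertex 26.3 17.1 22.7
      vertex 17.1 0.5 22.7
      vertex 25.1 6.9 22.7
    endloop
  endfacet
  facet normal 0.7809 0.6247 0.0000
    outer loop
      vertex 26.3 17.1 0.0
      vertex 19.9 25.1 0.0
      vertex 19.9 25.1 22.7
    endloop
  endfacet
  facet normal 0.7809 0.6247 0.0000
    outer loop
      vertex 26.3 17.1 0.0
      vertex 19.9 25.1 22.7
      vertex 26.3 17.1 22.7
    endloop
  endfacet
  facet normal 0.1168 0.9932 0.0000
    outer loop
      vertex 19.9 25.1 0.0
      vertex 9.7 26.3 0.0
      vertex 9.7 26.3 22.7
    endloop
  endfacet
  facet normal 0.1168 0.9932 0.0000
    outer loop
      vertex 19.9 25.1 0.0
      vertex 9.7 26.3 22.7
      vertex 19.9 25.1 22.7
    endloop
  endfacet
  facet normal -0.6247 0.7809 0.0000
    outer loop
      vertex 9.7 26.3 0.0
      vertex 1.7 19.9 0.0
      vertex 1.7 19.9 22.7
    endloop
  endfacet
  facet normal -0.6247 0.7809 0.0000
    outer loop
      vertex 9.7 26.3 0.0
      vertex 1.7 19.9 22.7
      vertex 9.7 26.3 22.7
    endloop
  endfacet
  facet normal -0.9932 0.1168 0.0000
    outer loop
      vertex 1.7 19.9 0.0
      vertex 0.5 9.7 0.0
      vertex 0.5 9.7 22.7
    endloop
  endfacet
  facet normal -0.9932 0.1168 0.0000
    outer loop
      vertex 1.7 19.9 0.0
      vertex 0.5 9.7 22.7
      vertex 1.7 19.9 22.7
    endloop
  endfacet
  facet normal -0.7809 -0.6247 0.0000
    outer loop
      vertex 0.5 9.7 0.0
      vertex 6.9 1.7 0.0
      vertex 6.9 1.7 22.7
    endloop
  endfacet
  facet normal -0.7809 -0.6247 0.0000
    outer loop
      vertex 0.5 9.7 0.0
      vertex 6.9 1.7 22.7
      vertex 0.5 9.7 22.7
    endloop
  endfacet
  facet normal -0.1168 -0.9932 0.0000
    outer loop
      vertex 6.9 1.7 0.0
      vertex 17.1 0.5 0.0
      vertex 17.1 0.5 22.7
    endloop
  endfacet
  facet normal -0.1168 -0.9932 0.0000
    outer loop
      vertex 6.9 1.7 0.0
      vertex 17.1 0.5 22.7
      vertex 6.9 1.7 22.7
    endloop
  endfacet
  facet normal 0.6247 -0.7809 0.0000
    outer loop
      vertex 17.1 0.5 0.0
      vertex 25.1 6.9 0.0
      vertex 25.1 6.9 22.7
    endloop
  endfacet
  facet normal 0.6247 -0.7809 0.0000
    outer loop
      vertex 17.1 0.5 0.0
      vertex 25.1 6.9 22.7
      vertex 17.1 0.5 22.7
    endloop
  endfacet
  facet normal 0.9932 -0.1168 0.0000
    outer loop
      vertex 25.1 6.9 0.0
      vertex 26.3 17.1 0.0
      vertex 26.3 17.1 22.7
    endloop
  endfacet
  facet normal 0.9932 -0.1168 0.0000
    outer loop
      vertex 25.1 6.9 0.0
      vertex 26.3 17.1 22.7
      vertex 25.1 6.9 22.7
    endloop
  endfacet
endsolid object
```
; perimeter-only toolpath
G21 ; units = mm
G90 ; absolute positioning
G28 ; home
; layer 1
G0 Z3.2
G0 X26.3 Y17.1
G1 X19.9 Y25.1
G1 X9.7 Y26.3
G1 X1.7 Y19.9
G1 X0.5 Y9.7
G1 X6.9 Y1.7
G1 X17.1 Y0.5
G1 X25.1 Y6.9
G1 X26.3 Y17.1
; layer 2
G0 Z6.5
G0 X26.3 Y17.1
G1 X19.9 Y25.1
G1 X9.7 Y26.3
G1 X1.7 Y19.9
G1 X0.5 Y9.7
G1 X6.9 Y1.7
G1 X17.1 Y0.5
G1 X25.1 Y6.9
G1 X26.3 Y17.1
; layer 3
G0 Z9.7
G0 X26.3 Y17.1
G1 X19.9 Y25.1
G1 X9.7 Y26.3
G1 X1.7 Y19.9
G1 X0.5 Y9.7
G1 X6.9 Y1.7
G1 X17.1 Y0.5
G1 X25.1 Y6.9
G1 X26.3 Y17.1
; layer 4
G0 Z13.0
G0 X26.3 Y17.1
G1 X19.9 Y25.1
G1 X9.7 Y26.3
G1 X1.7 Y19.9
G1 X0.5 Y9.7
G1 X6.9 Y1.7
G1 X17.1 Y0.5
G1 X25.1 Y6.9
G1 X26.3 Y17.1
; layer 5
G0 Z16.2
G0 X26.3 Y17.1
G1 X19.9 Y25.1
G1 X9.7 Y26.3
G1 X1.7 Y19.9
G1 X0.5 Y9.7
G1 X6.9 Y1.7
G1 X17.1 Y0.5
G1 X25.1 Y6.9
G1 X26.3 Y17.1
; layer 6
G0 Z19.5
G0 X26.3 Y17.1
G1 X19.9 Y25.1
G1 X9.7 Y26.3
G1 X1.7 Y19.9
G1 X0.5 Y9.7
G1 X6.9 Y1.7
G1 X17.1 Y0.5
G1 X25.1 Y6.9
G1 X26.3 Y17.1
; layer 7
G0 Z22.7
G0 X26.3 Y17.1
G1 X19.9 Y25.1
G1 X9.7 Y26.3
G1 X1.7 Y19.9
G1 X0.5 Y9.7
G1 X6.9 Y1.7
G1 X17.1 Y0.5
G1 X25.1 Y6.9
G1 X26.3 Y17.1
M2 ; end

The solid is a regular 8-sided prism (a cylinder approximated with 8 flat sides), circumscribed radius ≈ 13.4 mm, height ≈ 22.7 mm. Slicing at Δz = 3.2 mm — 7 equal slices spanning the solid's height, so layer i sits at z = i·h/7 — gives 7 non-empty perimeters. Each is a 8-segment closed polygon; G0 lifts to the layer z and rapids to the start vertex, then G1 traces the edges.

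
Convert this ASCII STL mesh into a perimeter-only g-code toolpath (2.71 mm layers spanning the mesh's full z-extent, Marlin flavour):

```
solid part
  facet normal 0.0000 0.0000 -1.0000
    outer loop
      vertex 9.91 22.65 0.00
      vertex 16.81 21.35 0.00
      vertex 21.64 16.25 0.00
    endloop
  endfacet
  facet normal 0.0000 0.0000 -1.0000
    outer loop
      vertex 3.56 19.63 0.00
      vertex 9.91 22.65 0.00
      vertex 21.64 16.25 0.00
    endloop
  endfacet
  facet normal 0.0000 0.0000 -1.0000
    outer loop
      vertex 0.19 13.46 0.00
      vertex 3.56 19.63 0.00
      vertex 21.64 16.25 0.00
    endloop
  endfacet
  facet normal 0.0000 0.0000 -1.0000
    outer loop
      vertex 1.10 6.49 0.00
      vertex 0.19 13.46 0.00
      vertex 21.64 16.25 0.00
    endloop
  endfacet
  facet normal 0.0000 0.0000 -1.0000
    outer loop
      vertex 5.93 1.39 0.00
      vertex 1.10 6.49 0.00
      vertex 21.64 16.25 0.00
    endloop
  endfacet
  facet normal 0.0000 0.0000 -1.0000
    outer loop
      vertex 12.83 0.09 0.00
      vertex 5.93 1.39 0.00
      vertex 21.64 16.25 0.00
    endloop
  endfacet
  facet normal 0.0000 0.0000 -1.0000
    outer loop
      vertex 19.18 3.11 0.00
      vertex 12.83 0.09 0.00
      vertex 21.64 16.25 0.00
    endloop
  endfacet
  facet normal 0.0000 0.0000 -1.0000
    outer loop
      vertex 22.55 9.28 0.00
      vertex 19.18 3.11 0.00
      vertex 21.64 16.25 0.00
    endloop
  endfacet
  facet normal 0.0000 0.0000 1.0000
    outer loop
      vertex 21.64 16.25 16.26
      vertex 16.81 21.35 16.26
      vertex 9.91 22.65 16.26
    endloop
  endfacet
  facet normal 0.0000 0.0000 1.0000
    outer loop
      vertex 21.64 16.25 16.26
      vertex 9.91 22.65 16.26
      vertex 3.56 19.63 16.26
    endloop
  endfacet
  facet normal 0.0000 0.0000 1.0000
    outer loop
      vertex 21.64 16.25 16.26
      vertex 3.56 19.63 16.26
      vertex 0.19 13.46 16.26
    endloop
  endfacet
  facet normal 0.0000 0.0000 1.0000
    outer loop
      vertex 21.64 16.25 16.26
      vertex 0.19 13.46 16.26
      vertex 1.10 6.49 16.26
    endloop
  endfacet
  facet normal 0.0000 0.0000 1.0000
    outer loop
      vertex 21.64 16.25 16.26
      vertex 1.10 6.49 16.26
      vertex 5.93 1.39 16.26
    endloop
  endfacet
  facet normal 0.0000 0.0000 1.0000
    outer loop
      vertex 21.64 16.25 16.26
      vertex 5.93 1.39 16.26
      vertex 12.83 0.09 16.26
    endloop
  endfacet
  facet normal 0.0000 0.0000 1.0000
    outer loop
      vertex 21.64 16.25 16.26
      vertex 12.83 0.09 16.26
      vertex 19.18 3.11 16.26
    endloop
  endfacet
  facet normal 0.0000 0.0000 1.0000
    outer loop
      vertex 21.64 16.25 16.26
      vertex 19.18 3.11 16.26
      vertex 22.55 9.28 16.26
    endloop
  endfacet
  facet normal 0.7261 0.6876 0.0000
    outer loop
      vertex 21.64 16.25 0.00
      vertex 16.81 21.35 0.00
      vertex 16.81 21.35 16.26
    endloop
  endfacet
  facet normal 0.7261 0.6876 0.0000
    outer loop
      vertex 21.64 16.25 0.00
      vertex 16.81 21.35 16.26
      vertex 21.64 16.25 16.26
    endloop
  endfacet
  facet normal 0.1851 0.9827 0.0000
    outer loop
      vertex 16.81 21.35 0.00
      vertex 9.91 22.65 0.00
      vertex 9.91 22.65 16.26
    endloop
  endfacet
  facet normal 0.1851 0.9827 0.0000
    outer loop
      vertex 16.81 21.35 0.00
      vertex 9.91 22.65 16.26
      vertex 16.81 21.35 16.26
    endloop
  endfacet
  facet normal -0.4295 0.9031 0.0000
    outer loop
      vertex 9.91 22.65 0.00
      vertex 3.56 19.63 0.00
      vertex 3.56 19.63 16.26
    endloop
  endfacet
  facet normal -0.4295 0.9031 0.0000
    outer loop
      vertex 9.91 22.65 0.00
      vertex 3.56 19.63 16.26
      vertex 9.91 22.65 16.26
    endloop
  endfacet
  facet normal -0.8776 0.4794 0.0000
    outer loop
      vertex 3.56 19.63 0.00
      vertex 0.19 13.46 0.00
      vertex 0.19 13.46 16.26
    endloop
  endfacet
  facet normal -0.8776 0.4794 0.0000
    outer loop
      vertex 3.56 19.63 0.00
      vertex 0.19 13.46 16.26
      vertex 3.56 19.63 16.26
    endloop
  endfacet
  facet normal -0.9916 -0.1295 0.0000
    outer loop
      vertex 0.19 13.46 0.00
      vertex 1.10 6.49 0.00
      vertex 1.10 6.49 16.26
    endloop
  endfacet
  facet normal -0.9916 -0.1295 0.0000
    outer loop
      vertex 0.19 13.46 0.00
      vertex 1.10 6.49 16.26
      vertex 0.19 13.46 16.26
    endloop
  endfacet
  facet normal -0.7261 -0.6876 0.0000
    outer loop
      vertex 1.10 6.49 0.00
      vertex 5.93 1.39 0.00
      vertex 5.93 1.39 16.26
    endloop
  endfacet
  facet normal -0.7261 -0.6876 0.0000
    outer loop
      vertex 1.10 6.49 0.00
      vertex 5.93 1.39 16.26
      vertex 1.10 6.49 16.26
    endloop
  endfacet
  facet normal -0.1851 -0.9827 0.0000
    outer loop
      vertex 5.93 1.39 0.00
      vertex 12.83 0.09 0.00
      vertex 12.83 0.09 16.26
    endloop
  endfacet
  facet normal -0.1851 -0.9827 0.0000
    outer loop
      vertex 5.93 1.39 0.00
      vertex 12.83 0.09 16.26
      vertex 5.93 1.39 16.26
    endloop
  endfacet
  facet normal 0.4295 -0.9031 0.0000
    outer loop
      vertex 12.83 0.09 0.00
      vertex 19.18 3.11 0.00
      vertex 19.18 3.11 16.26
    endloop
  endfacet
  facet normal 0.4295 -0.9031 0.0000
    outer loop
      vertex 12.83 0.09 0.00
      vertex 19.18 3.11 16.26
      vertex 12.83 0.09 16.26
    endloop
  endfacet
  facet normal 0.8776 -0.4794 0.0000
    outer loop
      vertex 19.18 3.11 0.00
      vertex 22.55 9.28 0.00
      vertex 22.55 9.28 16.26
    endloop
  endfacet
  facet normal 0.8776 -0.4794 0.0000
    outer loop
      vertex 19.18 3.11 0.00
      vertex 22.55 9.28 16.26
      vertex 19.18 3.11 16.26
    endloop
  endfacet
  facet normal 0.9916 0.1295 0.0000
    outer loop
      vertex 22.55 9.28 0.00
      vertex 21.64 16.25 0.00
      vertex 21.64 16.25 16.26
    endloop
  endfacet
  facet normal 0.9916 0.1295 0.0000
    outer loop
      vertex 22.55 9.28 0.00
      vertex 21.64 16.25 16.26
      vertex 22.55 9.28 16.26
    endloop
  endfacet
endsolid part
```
; perimeter-only toolpath
G21 ; units = mm
G90 ; absolute positioning
G28 ; home
; layer 1
G0 Z2.71
G0 X21.64 Y16.25
G1 X16.81 Y21.35
G1 X9.91 Y22.65
G1 X3.56 Y19.63
G1 X0.19 Y13.46
G1 X1.10 Y6.49
G1 X5.93 Y1.39
G1 X12.83 Y0.09
G1 X19.18 Y3.11
G1 X22.55 Y9.28
G1 X21.64 Y16.25
; layer 2
G0 Z5.42
G0 X21.64 Y16.25
G1 X16.81 Y21.35
G1 X9.91 Y22.65
G1 X3.56 Y19.63
G1 X0.19 Y13.46
G1 X1.10 Y6.49
G1 X5.93 Y1.39
G1 X12.83 Y0.09
G1 X19.18 Y3.11
G1 X22.55 Y9.28
G1 X21.64 Y16.25
; layer 3
G0 Z8.13
G0 X21.64 Y16.25
G1 X16.81 Y21.35
G1 X9.91 Y22.65
G1 X3.56 Y19.63
G1 X0.19 Y13.46
G1 X1.10 Y6.49
G1 X5.93 Y1.39
G1 X12.83 Y0.09
G1 X19.18 Y3.11
G1 X22.55 Y9.28
G1 X21.64 Y16.25
; layer 4
G0 Z10.84
G0 X21.64 Y16.25
G1 X16.81 Y21.35
G1 X9.91 Y22.65
G1 X3.56 Y19.63
G1 X0.19 Y13.46
G1 X1.10 Y6.49
G1 X5.93 Y1.39
G1 X12.83 Y0.09
G1 X19.18 Y3.11
G1 X22.55 Y9.28
G1 X21.64 Y16.25
; layer 5
G0 Z13.55
G0 X21.64 Y16.25
G1 X16.81 Y21.35
G1 X9.91 Y22.65
G1 X3.56 Y19.63
G1 X0.19 Y13.46
G1 X1.10 Y6.49
G1 X5.93 Y1.39
G1 X12.83 Y0.09
G1 X19.18 Y3.11
G1 X22.55 Y9.28
G1 X21.64 Y16.25
; layer 6
G0 Z16.26
G0 X21.64 Y16.25
G1 X16.81 Y21.35
G1 X9.91 Y22.65
G1 X3.56 Y19.63
G1 X0.19 Y13.46
G1 X1.10 Y6.49
G1 X5.93 Y1.39
G1 X12.83 Y0.09
G1 X19.18 Y3.11
G1 X22.55 Y9.28
G1 X21.64 Y16.25
M2 ; end

The solid is a regular 10-sided prism (a cylinder approximated with 10 flat sides), circumscribed radius ≈ 11.4 mm, height ≈ 16.3 mm. Slicing at Δz = 2.71 mm — 6 equal slices spanning the solid's height, so layer i sits at z = i·h/6 — gives 6 non-empty perimeters. Each is a 10-segment closed polygon; G0 lifts to the layer z and rapids to the start vertex, then G1 traces the edges.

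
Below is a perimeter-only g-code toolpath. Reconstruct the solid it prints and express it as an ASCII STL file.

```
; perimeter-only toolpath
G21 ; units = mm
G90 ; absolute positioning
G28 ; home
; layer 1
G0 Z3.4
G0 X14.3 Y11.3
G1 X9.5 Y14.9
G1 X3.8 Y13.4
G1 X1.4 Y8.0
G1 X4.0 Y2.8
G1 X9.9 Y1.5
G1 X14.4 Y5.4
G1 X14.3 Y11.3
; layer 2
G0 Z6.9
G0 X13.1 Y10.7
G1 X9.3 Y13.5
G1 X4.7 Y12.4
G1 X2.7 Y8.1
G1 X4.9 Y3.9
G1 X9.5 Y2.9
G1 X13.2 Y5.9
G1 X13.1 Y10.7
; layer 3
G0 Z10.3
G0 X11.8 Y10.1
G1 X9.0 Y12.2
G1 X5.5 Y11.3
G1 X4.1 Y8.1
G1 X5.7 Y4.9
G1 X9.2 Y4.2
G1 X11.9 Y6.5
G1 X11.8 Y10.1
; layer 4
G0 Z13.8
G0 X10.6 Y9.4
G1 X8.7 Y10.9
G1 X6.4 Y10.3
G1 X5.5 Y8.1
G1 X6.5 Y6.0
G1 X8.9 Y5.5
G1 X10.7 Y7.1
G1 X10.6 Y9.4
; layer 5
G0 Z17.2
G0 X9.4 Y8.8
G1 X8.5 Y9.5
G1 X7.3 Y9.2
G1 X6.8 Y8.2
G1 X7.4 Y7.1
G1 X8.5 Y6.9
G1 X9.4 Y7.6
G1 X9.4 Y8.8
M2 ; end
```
solid part
  facet normal 0.0000 0.0000 -1.0000
    outer loop
      vertex 2.9 14.5 0.0
      vertex 9.8 16.2 0.0
      vertex 15.5 11.9 0.0
    endloop
  endfacet
  facet normal 0.0000 0.0000 -1.0000
    outer loop
      vertex 0.0 8.0 0.0
      vertex 2.9 14.5 0.0
      vertex 15.5 11.9 0.0
    endloop
  endfacet
  facet normal 0.0000 0.0000 -1.0000
    outer loop
      vertex 3.2 1.7 0.0
      vertex 0.0 8.0 0.0
      vertex 15.5 11.9 0.0
    endloop
  endfacet
  facet normal 0.0000 0.0000 -1.0000
    outer loop
      vertex 10.2 0.2 0.0
      vertex 3.2 1.7 0.0
      vertex 15.5 11.9 0.0
    endloop
  endfacet
  facet normal 0.0000 0.0000 -1.0000
    outer loop
      vertex 15.7 4.8 0.0
      vertex 10.2 0.2 0.0
      vertex 15.5 11.9 0.0
    endloop
  endfacet
  facet normal 0.5675 0.7523 0.3346
    outer loop
      vertex 15.5 11.9 0.0
      vertex 9.8 16.2 0.0
      vertex 8.2 8.2 20.7
    endloop
  endfacet
  facet normal -0.2253 0.9145 0.3360
    outer loop
      vertex 9.8 16.2 0.0
      vertex 2.9 14.5 0.0
      vertex 8.2 8.2 20.7
    endloop
  endfacet
  facet normal -0.8598 0.3836 0.3369
    outer loop
      vertex 2.9 14.5 0.0
      vertex 0.0 8.0 0.0
      vertex 8.2 8.2 20.7
    endloop
  endfacet
  facet normal -0.8395 -0.4264 0.3367
    outer loop
      vertex 0.0 8.0 0.0
      vertex 3.2 1.7 0.0
      vertex 8.2 8.2 20.7
    endloop
  endfacet
  facet normal -0.1973 -0.9207 0.3368
    outer loop
      vertex 3.2 1.7 0.0
      vertex 10.2 0.2 0.0
      vertex 8.2 8.2 20.7
    endloop
  endfacet
  facet normal 0.6039 -0.7221 0.3374
    outer loop
      vertex 10.2 0.2 0.0
      vertex 15.7 4.8 0.0
      vertex 8.2 8.2 20.7
    endloop
  endfacet
  facet normal 0.9412 0.0265 0.3367
    outer loop
      vertex 15.7 4.8 0.0
      vertex 15.5 11.9 0.0
      vertex 8.2 8.2 20.7
    endloop
  endfacet
endsolid part

The G0 Z moves step by Δz≈3.4 mm. The G1 loops shrink linearly with z, so the solid tapers from its base footprint up to z≈20.7. Closing with a flat bottom cap and the tapered top and triangulating gives 12 facets — a regular 7-sided pyramid, base circumscribed radius ≈ 8.2 mm, apex at z ≈ 20.7 mm.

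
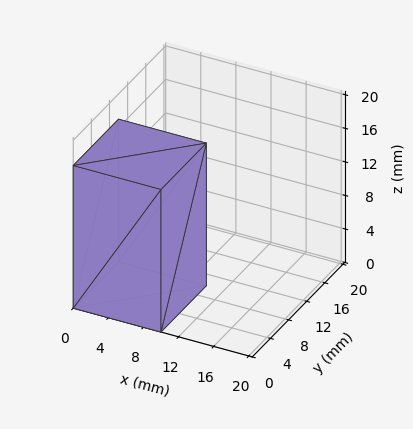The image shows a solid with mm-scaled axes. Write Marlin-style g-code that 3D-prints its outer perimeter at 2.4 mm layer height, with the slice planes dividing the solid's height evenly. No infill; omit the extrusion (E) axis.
Reading the render: the shape is a rectangular box, roughly 10 × 10 mm footprint and 17 mm tall (dimensions read to the nearest mm from the axis ticks). For the g-code, the solid's height is divided into equal slices at the stated Δz and each level perimeter traced with G1 moves after a G0 lift.

; perimeter-only toolpath
G21 ; units = mm
G90 ; absolute positioning
G28 ; home
; layer 1
G0 Z2.4
G0 X0.0 Y0.0
G1 X10.0 Y0.0
G1 X10.0 Y10.0
G1 X0.0 Y10.0
G1 X0.0 Y0.0
; layer 2
G0 Z4.9
G0 X0.0 Y0.0
G1 X10.0 Y0.0
G1 X10.0 Y10.0
G1 X0.0 Y10.0
G1 X0.0 Y0.0
; layer 3
G0 Z7.3
G0 X0.0 Y0.0
G1 X10.0 Y0.0
G1 X10.0 Y10.0
G1 X0.0 Y10.0
G1 X0.0 Y0.0
; layer 4
G0 Z9.7
G0 X0.0 Y0.0
G1 X10.0 Y0.0
G1 X10.0 Y10.0
G1 X0.0 Y10.0
G1 X0.0 Y0.0
; layer 5
G0 Z12.1
G0 X0.0 Y0.0
G1 X10.0 Y0.0
G1 X10.0 Y10.0
G1 X0.0 Y10.0
G1 X0.0 Y0.0
; layer 6
G0 Z14.6
G0 X0.0 Y0.0
G1 X10.0 Y0.0
G1 X10.0 Y10.0
G1 X0.0 Y10.0
G1 X0.0 Y0.0
; layer 7
G0 Z17.0
G0 X0.0 Y0.0
G1 X10.0 Y0.0
G1 X10.0 Y10.0
G1 X0.0 Y10.0
G1 X0.0 Y0.0
M2 ; end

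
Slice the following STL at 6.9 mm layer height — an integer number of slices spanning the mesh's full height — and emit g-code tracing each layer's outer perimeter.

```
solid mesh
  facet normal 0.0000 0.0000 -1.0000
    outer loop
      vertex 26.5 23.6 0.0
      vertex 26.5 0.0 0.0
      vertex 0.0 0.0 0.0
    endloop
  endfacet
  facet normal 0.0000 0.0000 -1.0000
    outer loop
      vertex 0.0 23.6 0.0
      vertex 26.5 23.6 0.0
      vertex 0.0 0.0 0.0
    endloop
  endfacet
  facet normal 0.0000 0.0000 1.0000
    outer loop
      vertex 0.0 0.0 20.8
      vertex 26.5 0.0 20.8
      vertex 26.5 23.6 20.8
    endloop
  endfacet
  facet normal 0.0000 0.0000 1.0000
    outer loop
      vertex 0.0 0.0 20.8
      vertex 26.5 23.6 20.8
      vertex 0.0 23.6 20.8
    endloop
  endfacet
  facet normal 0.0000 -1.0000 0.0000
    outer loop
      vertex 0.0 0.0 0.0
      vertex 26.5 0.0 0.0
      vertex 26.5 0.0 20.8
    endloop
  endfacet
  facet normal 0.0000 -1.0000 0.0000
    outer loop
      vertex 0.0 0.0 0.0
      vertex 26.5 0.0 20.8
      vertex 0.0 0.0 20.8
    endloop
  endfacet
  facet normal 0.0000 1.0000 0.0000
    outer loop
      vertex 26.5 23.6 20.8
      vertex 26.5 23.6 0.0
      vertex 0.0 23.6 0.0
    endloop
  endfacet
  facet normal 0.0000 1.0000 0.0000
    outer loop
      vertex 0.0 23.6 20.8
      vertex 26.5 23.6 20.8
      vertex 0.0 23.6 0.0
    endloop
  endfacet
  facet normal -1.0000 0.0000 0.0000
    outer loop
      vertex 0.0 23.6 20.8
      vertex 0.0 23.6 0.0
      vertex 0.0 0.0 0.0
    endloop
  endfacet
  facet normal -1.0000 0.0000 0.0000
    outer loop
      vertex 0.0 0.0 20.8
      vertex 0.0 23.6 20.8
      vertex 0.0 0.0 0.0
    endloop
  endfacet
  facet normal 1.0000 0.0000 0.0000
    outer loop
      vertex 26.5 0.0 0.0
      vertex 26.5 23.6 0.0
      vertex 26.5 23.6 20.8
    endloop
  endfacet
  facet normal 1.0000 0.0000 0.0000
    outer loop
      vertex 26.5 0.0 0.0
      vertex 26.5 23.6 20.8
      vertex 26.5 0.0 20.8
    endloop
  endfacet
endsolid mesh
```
; perimeter-only toolpath
G21 ; units = mm
G90 ; absolute positioning
G28 ; home
; layer 1
G0 Z6.9
G0 X0.0 Y0.0
G1 X26.5 Y0.0
G1 X26.5 Y23.6
G1 X0.0 Y23.6
G1 X0.0 Y0.0
; layer 2
G0 Z13.9
G0 X0.0 Y0.0
G1 X26.5 Y0.0
G1 X26.5 Y23.6
G1 X0.0 Y23.6
G1 X0.0 Y0.0
; layer 3
G0 Z20.8
G0 X0.0 Y0.0
G1 X26.5 Y0.0
G1 X26.5 Y23.6
G1 X0.0 Y23.6
G1 X0.0 Y0.0
M2 ; end

The solid is a rectangular box, roughly 26.5 × 23.6 mm footprint and 20.8 mm tall. Slicing at Δz = 6.9 mm — 3 equal slices spanning the solid's height, so layer i sits at z = i·h/3 — gives 3 non-empty perimeters. Each is a 4-segment closed polygon; G0 lifts to the layer z and rapids to the start vertex, then G1 traces the edges.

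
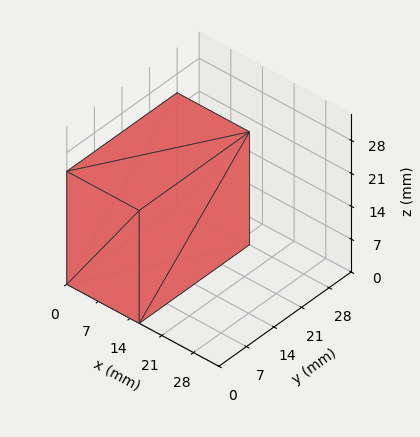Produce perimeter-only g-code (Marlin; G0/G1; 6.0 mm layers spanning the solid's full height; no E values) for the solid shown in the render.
Reading the render: the shape is a rectangular box, roughly 16 × 28 mm footprint and 24 mm tall (dimensions read to the nearest mm from the axis ticks). For the g-code, the solid's height is divided into equal slices at the stated Δz and each level perimeter traced with G1 moves after a G0 lift.

; perimeter-only toolpath
G21 ; units = mm
G90 ; absolute positioning
G28 ; home
; layer 1
G0 Z6.0
G0 X0.0 Y0.0
G1 X16.0 Y0.0
G1 X16.0 Y28.0
G1 X0.0 Y28.0
G1 X0.0 Y0.0
; layer 2
G0 Z12.0
G0 X0.0 Y0.0
G1 X16.0 Y0.0
G1 X16.0 Y28.0
G1 X0.0 Y28.0
G1 X0.0 Y0.0
; layer 3
G0 Z18.0
G0 X0.0 Y0.0
G1 X16.0 Y0.0
G1 X16.0 Y28.0
G1 X0.0 Y28.0
G1 X0.0 Y0.0
; layer 4
G0 Z24.0
G0 X0.0 Y0.0
G1 X16.0 Y0.0
G1 X16.0 Y28.0
G1 X0.0 Y28.0
G1 X0.0 Y0.0
M2 ; end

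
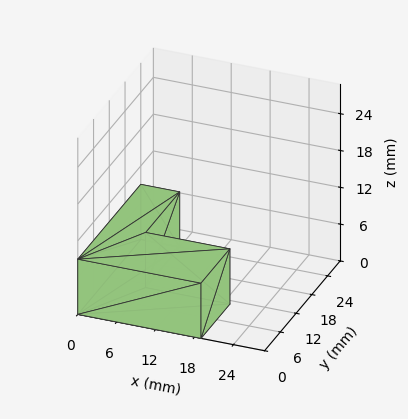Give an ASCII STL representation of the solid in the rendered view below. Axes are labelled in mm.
Reading the render: the shape is an L-shaped prism: outer 19 × 24 mm, arm thicknesses ≈ 11 mm (horizontal) and 6 mm (vertical), extruded 9 mm in z (dimensions read to the nearest mm from the axis ticks). For the STL, each face is triangulated and given an outward normal.

solid part
  facet normal 0.0000 0.0000 -1.0000
    outer loop
      vertex 19.00 11.00 0.00
      vertex 19.00 0.00 0.00
      vertex 0.00 0.00 0.00
    endloop
  endfacet
  facet normal 0.0000 0.0000 -1.0000
    outer loop
      vertex 6.00 11.00 0.00
      vertex 19.00 11.00 0.00
      vertex 0.00 0.00 0.00
    endloop
  endfacet
  facet normal 0.0000 0.0000 -1.0000
    outer loop
      vertex 6.00 24.00 0.00
      vertex 6.00 11.00 0.00
      vertex 0.00 0.00 0.00
    endloop
  endfacet
  facet normal 0.0000 0.0000 -1.0000
    outer loop
      vertex 0.00 24.00 0.00
      vertex 6.00 24.00 0.00
      vertex 0.00 0.00 0.00
    endloop
  endfacet
  facet normal 0.0000 0.0000 1.0000
    outer loop
      vertex 0.00 0.00 9.00
      vertex 19.00 0.00 9.00
      vertex 19.00 11.00 9.00
    endloop
  endfacet
  facet normal 0.0000 0.0000 1.0000
    outer loop
      vertex 0.00 0.00 9.00
      vertex 19.00 11.00 9.00
      vertex 6.00 11.00 9.00
    endloop
  endfacet
  facet normal 0.0000 0.0000 1.0000
    outer loop
      vertex 0.00 0.00 9.00
      vertex 6.00 11.00 9.00
      vertex 6.00 24.00 9.00
    endloop
  endfacet
  facet normal 0.0000 0.0000 1.0000
    outer loop
      vertex 0.00 0.00 9.00
      vertex 6.00 24.00 9.00
      vertex 0.00 24.00 9.00
    endloop
  endfacet
  facet normal 0.0000 -1.0000 0.0000
    outer loop
      vertex 0.00 0.00 0.00
      vertex 19.00 0.00 0.00
      vertex 19.00 0.00 9.00
    endloop
  endfacet
  facet normal 0.0000 -1.0000 0.0000
    outer loop
      vertex 0.00 0.00 0.00
      vertex 19.00 0.00 9.00
      vertex 0.00 0.00 9.00
    endloop
  endfacet
  facet normal 1.0000 0.0000 0.0000
    outer loop
      vertex 19.00 0.00 0.00
      vertex 19.00 11.00 0.00
      vertex 19.00 11.00 9.00
    endloop
  endfacet
  facet normal 1.0000 0.0000 0.0000
    outer loop
      vertex 19.00 0.00 0.00
      vertex 19.00 11.00 9.00
      vertex 19.00 0.00 9.00
    endloop
  endfacet
  facet normal 0.0000 1.0000 0.0000
    outer loop
      vertex 19.00 11.00 0.00
      vertex 6.00 11.00 0.00
      vertex 6.00 11.00 9.00
    endloop
  endfacet
  facet normal 0.0000 1.0000 0.0000
    outer loop
      vertex 19.00 11.00 0.00
      vertex 6.00 11.00 9.00
      vertex 19.00 11.00 9.00
    endloop
  endfacet
  facet normal 1.0000 0.0000 0.0000
    outer loop
      vertex 6.00 11.00 0.00
      vertex 6.00 24.00 0.00
      vertex 6.00 24.00 9.00
    endloop
  endfacet
  facet normal 1.0000 0.0000 0.0000
    outer loop
      vertex 6.00 11.00 0.00
      vertex 6.00 24.00 9.00
      vertex 6.00 11.00 9.00
    endloop
  endfacet
  facet normal 0.0000 1.0000 0.0000
    outer loop
      vertex 6.00 24.00 0.00
      vertex 0.00 24.00 0.00
      vertex 0.00 24.00 9.00
    endloop
  endfacet
  facet normal 0.0000 1.0000 0.0000
    outer loop
      vertex 6.00 24.00 0.00
      vertex 0.00 24.00 9.00
      vertex 6.00 24.00 9.00
    endloop
  endfacet
  facet normal -1.0000 0.0000 0.0000
    outer loop
      vertex 0.00 24.00 0.00
      vertex 0.00 0.00 0.00
      vertex 0.00 0.00 9.00
    endloop
  endfacet
  facet normal -1.0000 0.0000 0.0000
    outer loop
      vertex 0.00 24.00 0.00
      vertex 0.00 0.00 9.00
      vertex 0.00 24.00 9.00
    endloop
  endfacet
endsolid part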